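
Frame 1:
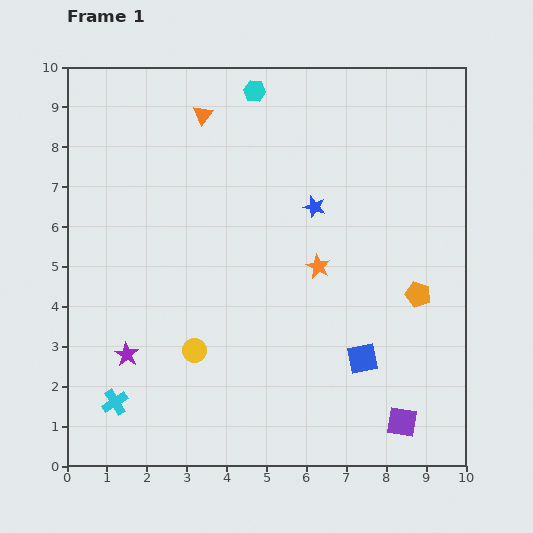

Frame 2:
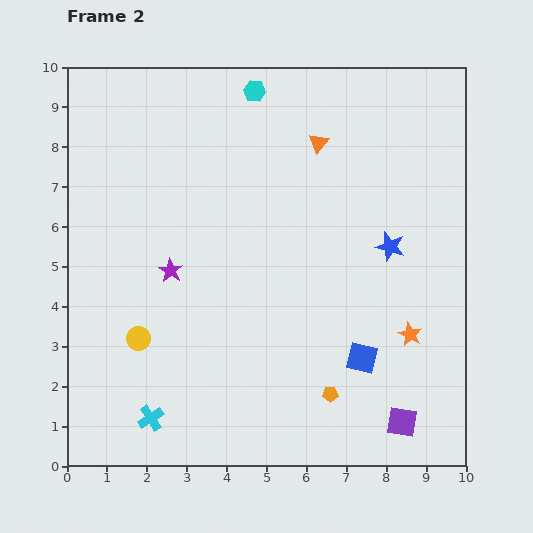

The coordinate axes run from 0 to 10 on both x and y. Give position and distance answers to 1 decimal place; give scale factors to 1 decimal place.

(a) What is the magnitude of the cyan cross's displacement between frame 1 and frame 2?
1.0

The cyan cross moved from (1.2, 1.6) to (2.1, 1.2), a distance of √(0.9² + 0.4²) ≈ 1.0.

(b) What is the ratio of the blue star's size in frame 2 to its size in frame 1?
1.3×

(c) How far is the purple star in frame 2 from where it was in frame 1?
2.4

The purple star moved from (1.5, 2.8) to (2.6, 4.9), a distance of √(1.1² + 2.1²) ≈ 2.4.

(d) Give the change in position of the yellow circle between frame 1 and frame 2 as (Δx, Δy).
(-1.4, 0.3)

The yellow circle was at (3.2, 2.9) in frame 1 and (1.8, 3.2) in frame 2.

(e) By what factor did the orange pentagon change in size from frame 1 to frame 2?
0.6×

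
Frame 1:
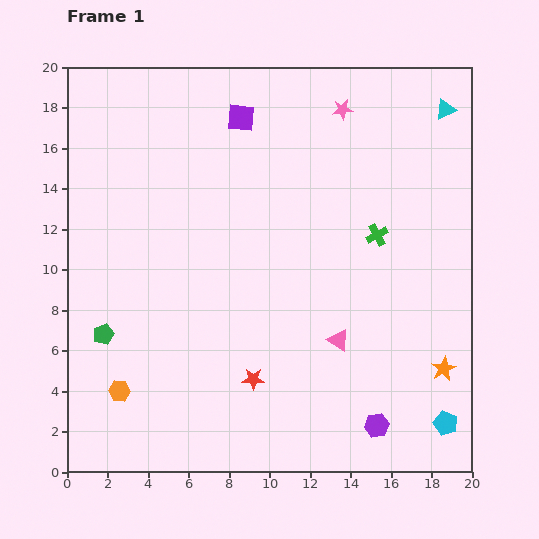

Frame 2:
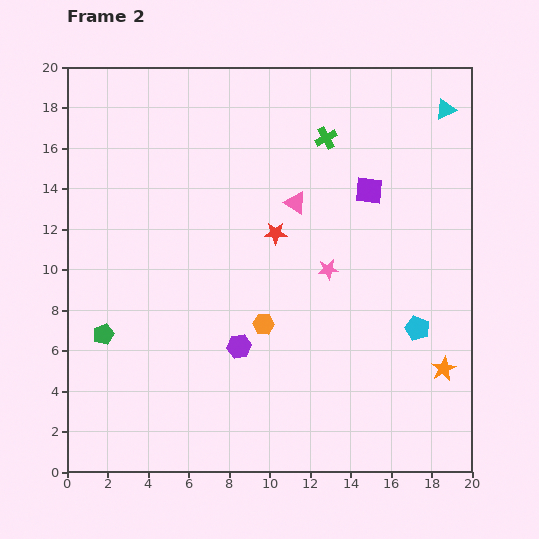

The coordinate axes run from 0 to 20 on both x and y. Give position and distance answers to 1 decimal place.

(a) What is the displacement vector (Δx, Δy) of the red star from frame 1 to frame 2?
(1.1, 7.2)

The red star was at (9.2, 4.6) in frame 1 and (10.3, 11.8) in frame 2.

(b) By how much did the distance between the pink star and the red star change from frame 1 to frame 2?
-10.8

Distance in frame 1: 14.0. Distance in frame 2: 3.2.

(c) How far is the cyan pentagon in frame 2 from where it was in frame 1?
4.9

The cyan pentagon moved from (18.7, 2.4) to (17.3, 7.1), a distance of √(1.4² + 4.7²) ≈ 4.9.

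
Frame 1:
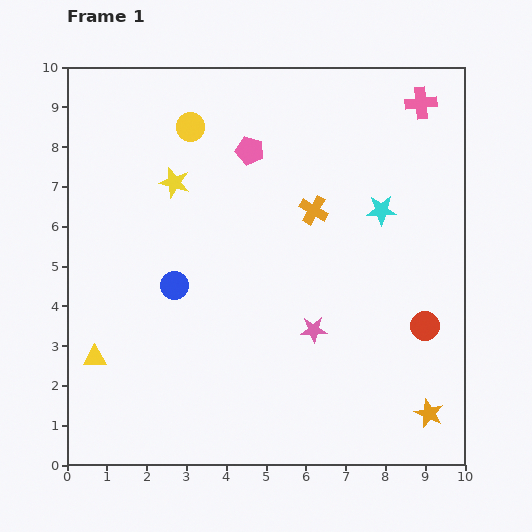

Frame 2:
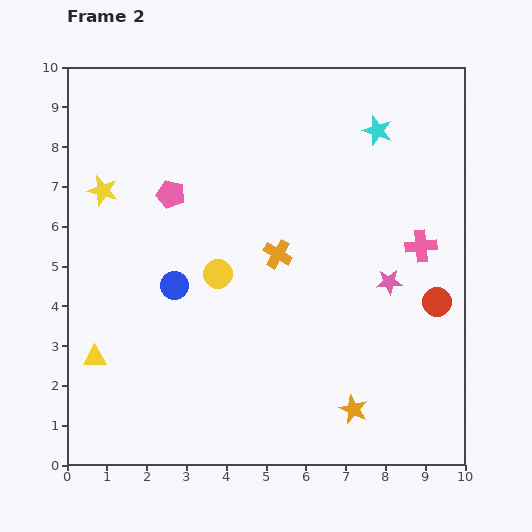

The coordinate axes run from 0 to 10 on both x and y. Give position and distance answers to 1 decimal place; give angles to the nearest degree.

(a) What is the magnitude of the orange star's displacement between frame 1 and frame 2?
1.9

The orange star moved from (9.1, 1.3) to (7.2, 1.4), a distance of √(1.9² + 0.1²) ≈ 1.9.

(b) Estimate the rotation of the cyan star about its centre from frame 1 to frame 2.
21° clockwise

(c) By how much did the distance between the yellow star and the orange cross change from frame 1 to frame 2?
+1.1

Distance in frame 1: 3.6. Distance in frame 2: 4.7.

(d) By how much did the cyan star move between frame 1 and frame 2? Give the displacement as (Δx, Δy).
(-0.1, 2.0)

The cyan star was at (7.9, 6.4) in frame 1 and (7.8, 8.4) in frame 2.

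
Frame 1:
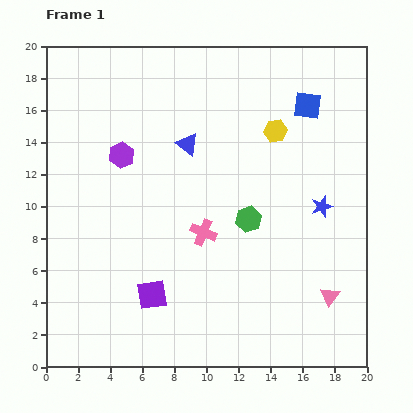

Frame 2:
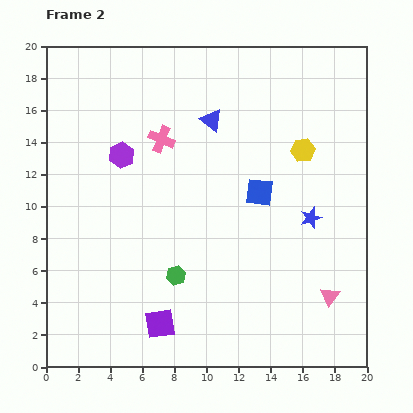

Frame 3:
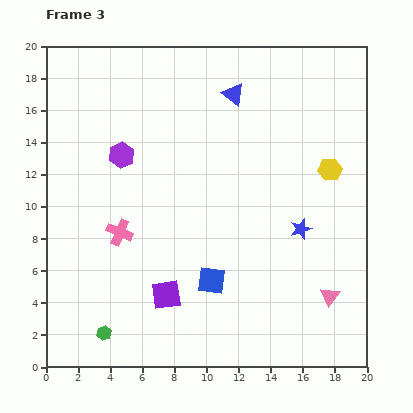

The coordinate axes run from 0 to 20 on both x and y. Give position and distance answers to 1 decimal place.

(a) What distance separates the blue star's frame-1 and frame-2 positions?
1.0

The blue star moved from (17.2, 10.0) to (16.5, 9.3), a distance of √(0.7² + 0.7²) ≈ 1.0.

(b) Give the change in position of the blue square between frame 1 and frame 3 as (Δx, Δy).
(-6.0, -10.9)

The blue square was at (16.3, 16.3) in frame 1 and (10.3, 5.4) in frame 3.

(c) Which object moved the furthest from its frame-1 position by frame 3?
the blue square

(moved 12.4; next 11.5)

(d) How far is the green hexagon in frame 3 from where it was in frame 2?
5.8

The green hexagon moved from (8.1, 5.7) to (3.6, 2.1), a distance of √(4.5² + 3.6²) ≈ 5.8.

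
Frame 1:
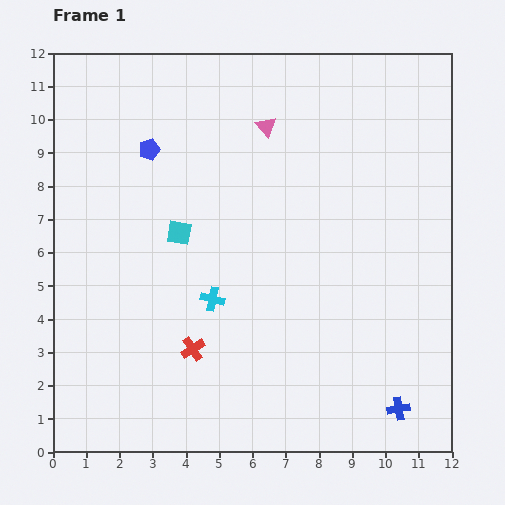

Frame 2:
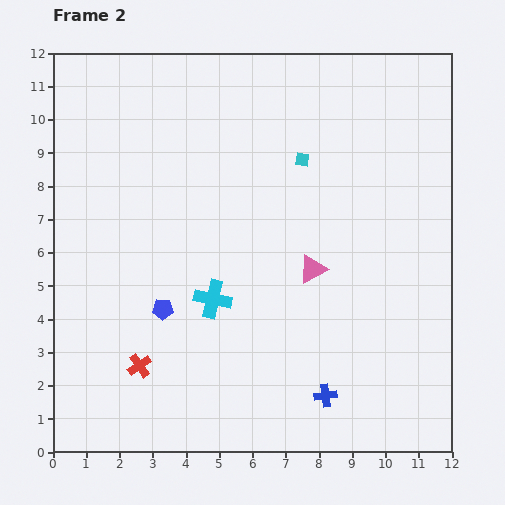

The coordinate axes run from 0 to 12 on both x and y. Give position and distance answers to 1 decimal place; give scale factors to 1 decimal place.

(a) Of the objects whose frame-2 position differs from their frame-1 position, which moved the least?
the red cross

(moved 1.7)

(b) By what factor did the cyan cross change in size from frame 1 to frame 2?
1.6×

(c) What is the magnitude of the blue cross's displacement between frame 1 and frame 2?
2.2

The blue cross moved from (10.4, 1.3) to (8.2, 1.7), a distance of √(2.2² + 0.4²) ≈ 2.2.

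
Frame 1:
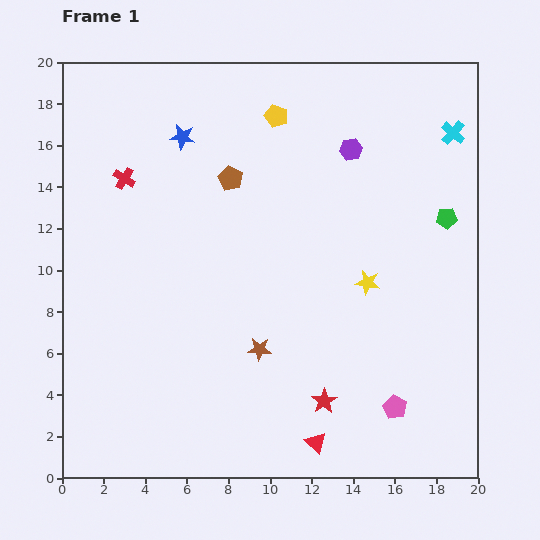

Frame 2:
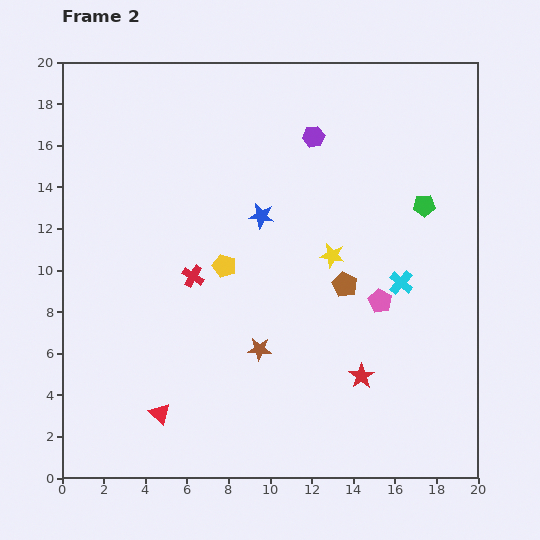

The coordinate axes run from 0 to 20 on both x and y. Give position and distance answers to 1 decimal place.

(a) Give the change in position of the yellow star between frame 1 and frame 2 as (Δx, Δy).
(-1.7, 1.3)

The yellow star was at (14.7, 9.4) in frame 1 and (13.0, 10.7) in frame 2.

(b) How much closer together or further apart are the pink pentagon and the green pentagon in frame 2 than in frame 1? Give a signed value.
-4.3

Distance in frame 1: 9.4. Distance in frame 2: 5.1.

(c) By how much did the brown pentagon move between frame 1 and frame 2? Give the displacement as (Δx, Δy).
(5.5, -5.1)

The brown pentagon was at (8.1, 14.4) in frame 1 and (13.6, 9.3) in frame 2.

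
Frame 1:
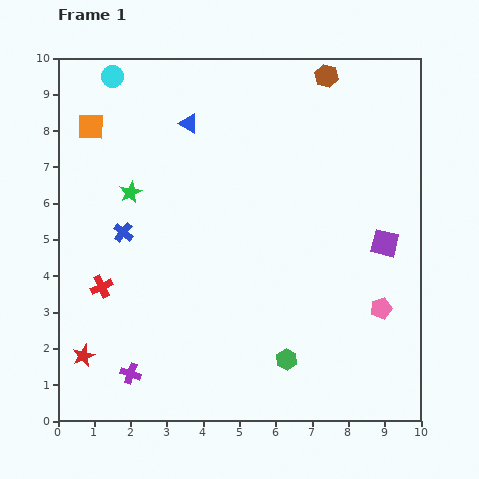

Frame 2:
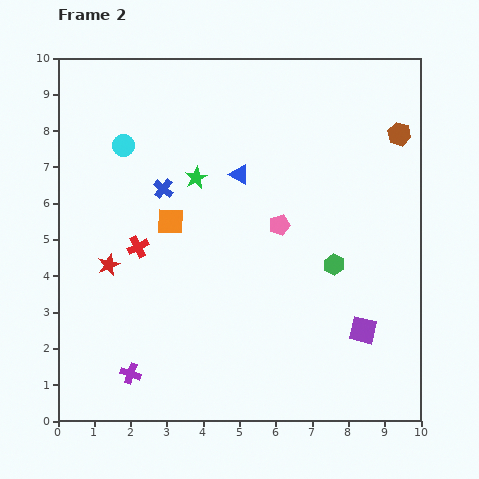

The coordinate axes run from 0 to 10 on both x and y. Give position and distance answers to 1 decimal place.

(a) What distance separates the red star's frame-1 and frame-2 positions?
2.6

The red star moved from (0.7, 1.8) to (1.4, 4.3), a distance of √(0.7² + 2.5²) ≈ 2.6.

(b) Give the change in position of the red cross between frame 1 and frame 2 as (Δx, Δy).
(1.0, 1.1)

The red cross was at (1.2, 3.7) in frame 1 and (2.2, 4.8) in frame 2.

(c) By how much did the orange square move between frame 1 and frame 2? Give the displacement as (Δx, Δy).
(2.2, -2.6)

The orange square was at (0.9, 8.1) in frame 1 and (3.1, 5.5) in frame 2.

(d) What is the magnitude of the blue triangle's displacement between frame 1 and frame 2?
2.0

The blue triangle moved from (3.6, 8.2) to (5.0, 6.8), a distance of √(1.4² + 1.4²) ≈ 2.0.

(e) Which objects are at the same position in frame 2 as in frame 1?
the purple cross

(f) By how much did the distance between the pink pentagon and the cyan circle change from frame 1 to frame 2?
-5.0

Distance in frame 1: 9.8. Distance in frame 2: 4.8.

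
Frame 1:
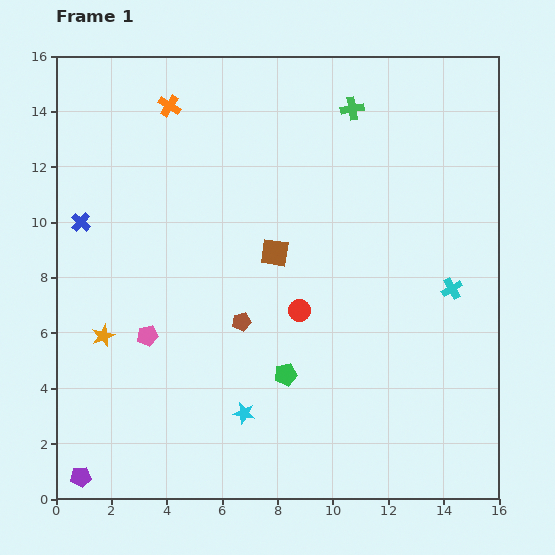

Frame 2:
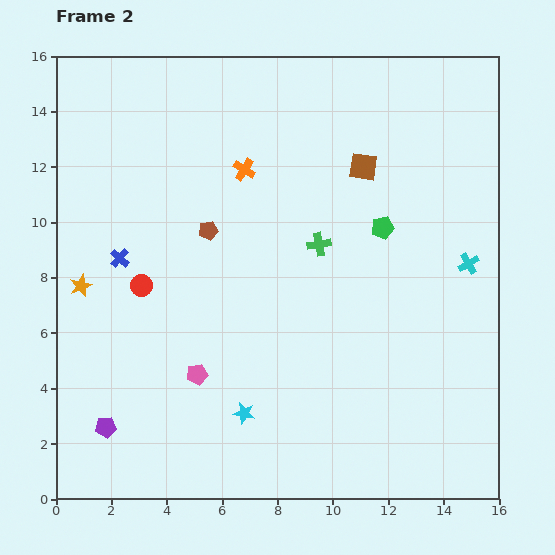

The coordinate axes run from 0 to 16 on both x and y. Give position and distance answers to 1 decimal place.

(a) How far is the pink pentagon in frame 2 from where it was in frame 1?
2.3

The pink pentagon moved from (3.3, 5.9) to (5.1, 4.5), a distance of √(1.8² + 1.4²) ≈ 2.3.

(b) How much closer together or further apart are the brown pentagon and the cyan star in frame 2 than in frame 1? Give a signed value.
+3.4

Distance in frame 1: 3.3. Distance in frame 2: 6.7.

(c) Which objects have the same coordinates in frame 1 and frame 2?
the cyan star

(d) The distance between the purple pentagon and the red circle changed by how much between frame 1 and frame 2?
-4.6

Distance in frame 1: 9.9. Distance in frame 2: 5.3.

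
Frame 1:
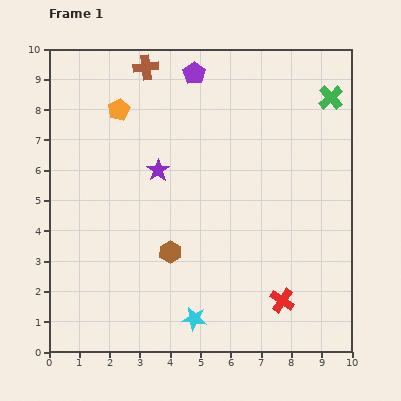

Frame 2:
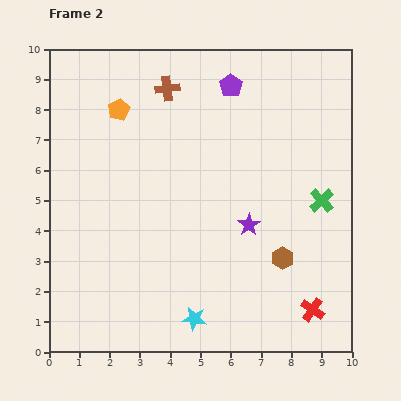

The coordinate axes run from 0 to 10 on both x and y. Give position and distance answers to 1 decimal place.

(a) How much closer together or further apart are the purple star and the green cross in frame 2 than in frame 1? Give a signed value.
-3.7

Distance in frame 1: 6.2. Distance in frame 2: 2.5.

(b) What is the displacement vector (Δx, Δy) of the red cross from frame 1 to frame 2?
(1.0, -0.3)

The red cross was at (7.7, 1.7) in frame 1 and (8.7, 1.4) in frame 2.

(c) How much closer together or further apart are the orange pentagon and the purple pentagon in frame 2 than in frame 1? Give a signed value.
+1.0

Distance in frame 1: 2.8. Distance in frame 2: 3.8.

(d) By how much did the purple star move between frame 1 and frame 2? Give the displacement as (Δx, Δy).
(3.0, -1.8)

The purple star was at (3.6, 6.0) in frame 1 and (6.6, 4.2) in frame 2.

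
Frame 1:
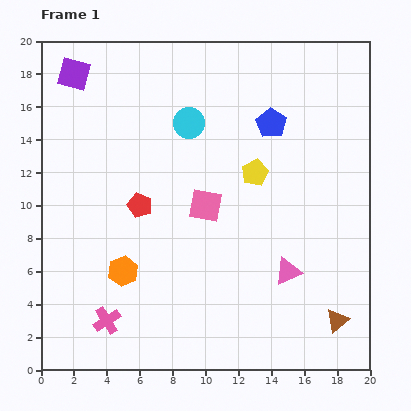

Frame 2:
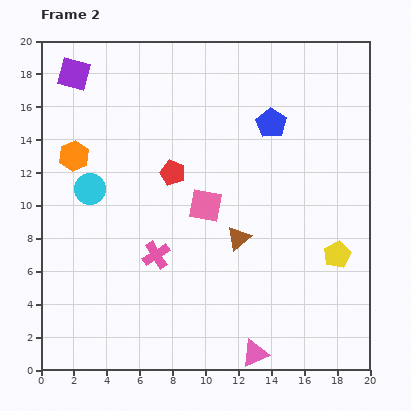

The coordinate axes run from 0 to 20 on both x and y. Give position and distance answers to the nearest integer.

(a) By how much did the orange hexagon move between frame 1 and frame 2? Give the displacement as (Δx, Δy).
(-3, 7)

The orange hexagon was at (5, 6) in frame 1 and (2, 13) in frame 2.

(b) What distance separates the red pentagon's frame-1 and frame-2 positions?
3

The red pentagon moved from (6, 10) to (8, 12), a distance of √(2² + 2²) ≈ 3.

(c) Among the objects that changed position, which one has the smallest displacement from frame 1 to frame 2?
the red pentagon

(moved 3)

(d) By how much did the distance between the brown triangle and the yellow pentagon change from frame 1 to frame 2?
-4

Distance in frame 1: 10. Distance in frame 2: 6.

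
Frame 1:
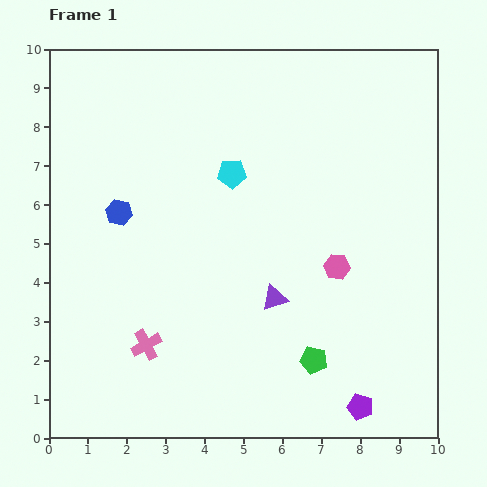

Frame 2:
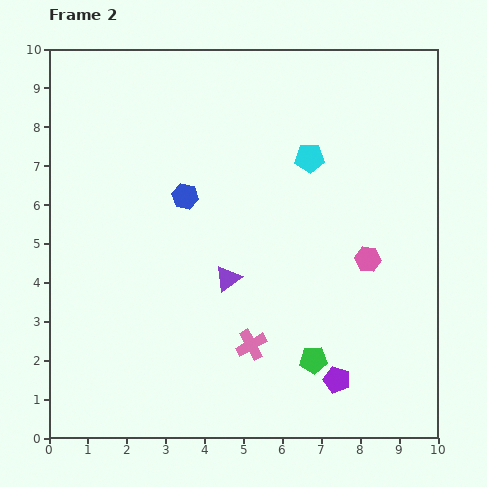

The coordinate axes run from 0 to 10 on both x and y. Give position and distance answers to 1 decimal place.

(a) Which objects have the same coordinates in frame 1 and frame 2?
the green pentagon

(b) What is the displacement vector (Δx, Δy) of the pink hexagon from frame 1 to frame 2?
(0.8, 0.2)

The pink hexagon was at (7.4, 4.4) in frame 1 and (8.2, 4.6) in frame 2.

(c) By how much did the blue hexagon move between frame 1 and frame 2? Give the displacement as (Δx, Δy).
(1.7, 0.4)

The blue hexagon was at (1.8, 5.8) in frame 1 and (3.5, 6.2) in frame 2.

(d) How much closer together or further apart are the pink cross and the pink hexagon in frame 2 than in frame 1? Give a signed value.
-1.6

Distance in frame 1: 5.3. Distance in frame 2: 3.7.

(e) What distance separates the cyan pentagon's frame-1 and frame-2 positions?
2.0

The cyan pentagon moved from (4.7, 6.8) to (6.7, 7.2), a distance of √(2.0² + 0.4²) ≈ 2.0.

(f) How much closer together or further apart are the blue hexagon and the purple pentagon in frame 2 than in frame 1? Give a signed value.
-1.9

Distance in frame 1: 8.0. Distance in frame 2: 6.1.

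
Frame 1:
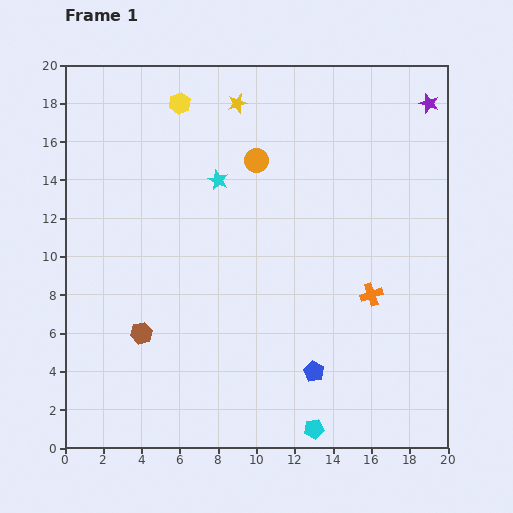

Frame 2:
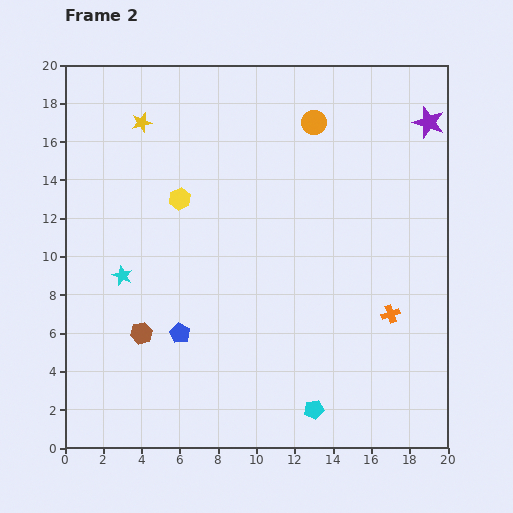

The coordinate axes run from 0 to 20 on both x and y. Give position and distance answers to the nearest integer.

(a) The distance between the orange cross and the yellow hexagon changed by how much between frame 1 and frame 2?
-1

Distance in frame 1: 14. Distance in frame 2: 13.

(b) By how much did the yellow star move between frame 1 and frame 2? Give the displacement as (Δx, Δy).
(-5, -1)

The yellow star was at (9, 18) in frame 1 and (4, 17) in frame 2.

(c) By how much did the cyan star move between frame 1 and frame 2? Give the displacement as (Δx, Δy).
(-5, -5)

The cyan star was at (8, 14) in frame 1 and (3, 9) in frame 2.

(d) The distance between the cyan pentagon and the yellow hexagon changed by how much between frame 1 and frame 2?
-5

Distance in frame 1: 18. Distance in frame 2: 13.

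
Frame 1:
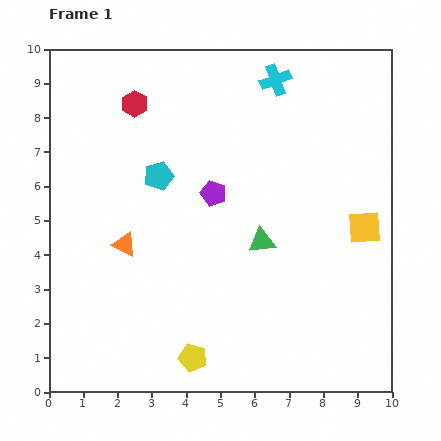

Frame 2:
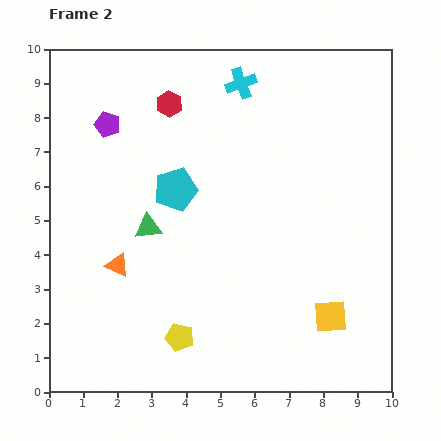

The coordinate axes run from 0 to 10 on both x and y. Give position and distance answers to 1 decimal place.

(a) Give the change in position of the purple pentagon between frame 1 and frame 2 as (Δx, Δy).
(-3.1, 2.0)

The purple pentagon was at (4.8, 5.8) in frame 1 and (1.7, 7.8) in frame 2.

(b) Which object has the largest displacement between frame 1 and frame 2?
the purple pentagon

(moved 3.7; next 3.3)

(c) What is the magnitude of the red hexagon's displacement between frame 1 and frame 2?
1.0

The red hexagon moved from (2.5, 8.4) to (3.5, 8.4), a distance of √(1.0² + 0.0²) ≈ 1.0.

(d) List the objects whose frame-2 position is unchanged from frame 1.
none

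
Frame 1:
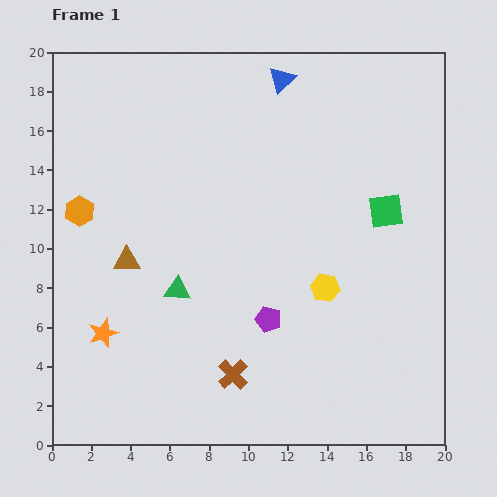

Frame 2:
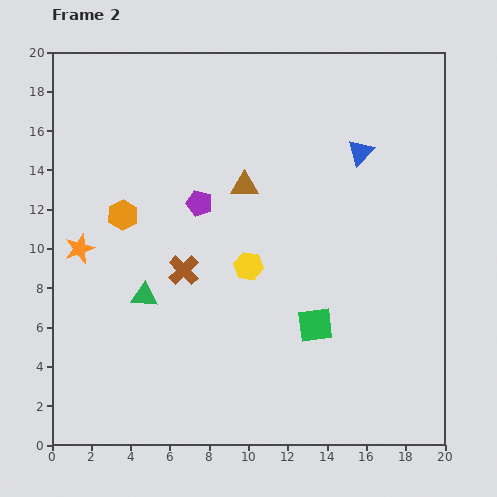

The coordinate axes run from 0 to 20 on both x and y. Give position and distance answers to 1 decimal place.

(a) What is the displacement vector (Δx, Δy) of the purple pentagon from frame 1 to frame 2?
(-3.5, 5.9)

The purple pentagon was at (11.0, 6.4) in frame 1 and (7.5, 12.3) in frame 2.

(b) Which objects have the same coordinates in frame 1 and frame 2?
none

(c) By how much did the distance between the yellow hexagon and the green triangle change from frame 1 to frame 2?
-2.0

Distance in frame 1: 7.5. Distance in frame 2: 5.5.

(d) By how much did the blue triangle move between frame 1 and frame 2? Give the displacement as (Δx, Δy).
(4.0, -3.7)

The blue triangle was at (11.7, 18.6) in frame 1 and (15.7, 14.9) in frame 2.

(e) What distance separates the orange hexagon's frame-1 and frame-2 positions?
2.2

The orange hexagon moved from (1.4, 11.9) to (3.6, 11.7), a distance of √(2.2² + 0.2²) ≈ 2.2.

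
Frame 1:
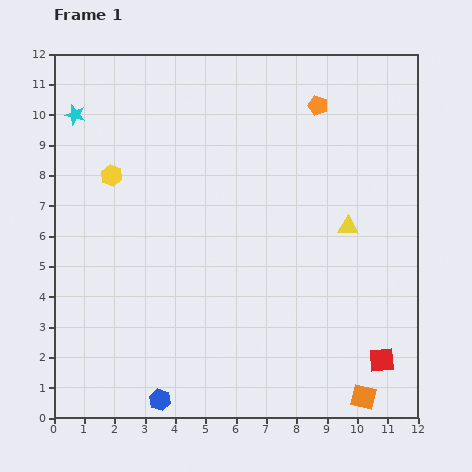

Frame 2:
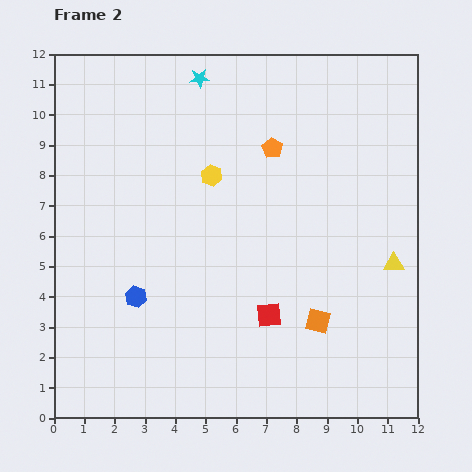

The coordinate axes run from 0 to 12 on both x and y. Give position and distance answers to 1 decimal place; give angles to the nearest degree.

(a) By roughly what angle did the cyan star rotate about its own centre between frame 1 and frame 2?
18° counter-clockwise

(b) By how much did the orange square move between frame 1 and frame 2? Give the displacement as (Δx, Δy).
(-1.5, 2.5)

The orange square was at (10.2, 0.7) in frame 1 and (8.7, 3.2) in frame 2.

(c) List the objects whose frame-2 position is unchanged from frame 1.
none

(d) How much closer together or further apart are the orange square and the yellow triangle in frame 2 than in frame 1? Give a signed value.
-2.5

Distance in frame 1: 5.6. Distance in frame 2: 3.1.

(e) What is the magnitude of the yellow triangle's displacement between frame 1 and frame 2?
1.9

The yellow triangle moved from (9.7, 6.3) to (11.2, 5.1), a distance of √(1.5² + 1.2²) ≈ 1.9.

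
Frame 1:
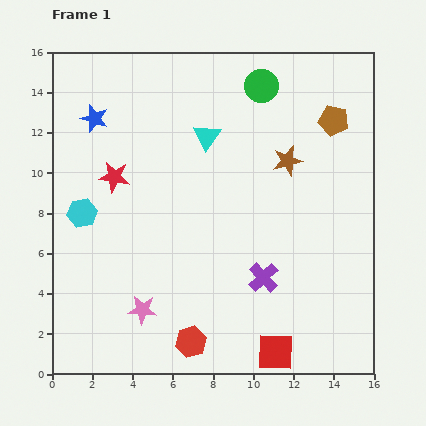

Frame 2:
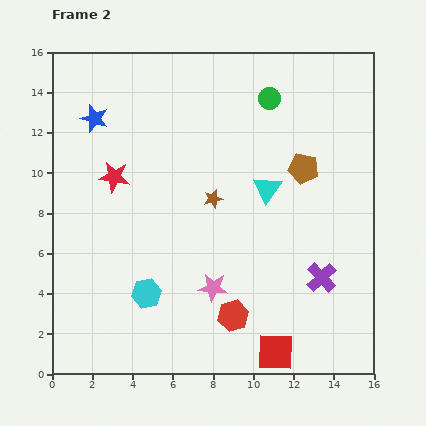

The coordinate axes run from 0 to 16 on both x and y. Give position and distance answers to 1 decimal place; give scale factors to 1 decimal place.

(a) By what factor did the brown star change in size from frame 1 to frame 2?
0.6×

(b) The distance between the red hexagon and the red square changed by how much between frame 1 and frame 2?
-1.4

Distance in frame 1: 4.2. Distance in frame 2: 2.8.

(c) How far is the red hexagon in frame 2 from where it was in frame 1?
2.5

The red hexagon moved from (6.9, 1.6) to (9.0, 2.9), a distance of √(2.1² + 1.3²) ≈ 2.5.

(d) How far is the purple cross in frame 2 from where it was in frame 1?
2.9

The purple cross moved from (10.5, 4.8) to (13.4, 4.8), a distance of √(2.9² + 0.0²) ≈ 2.9.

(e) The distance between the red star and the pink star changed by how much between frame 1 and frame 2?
+0.7

Distance in frame 1: 6.7. Distance in frame 2: 7.4.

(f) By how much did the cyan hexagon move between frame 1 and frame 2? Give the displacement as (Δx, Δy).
(3.2, -4.0)

The cyan hexagon was at (1.5, 8.0) in frame 1 and (4.7, 4.0) in frame 2.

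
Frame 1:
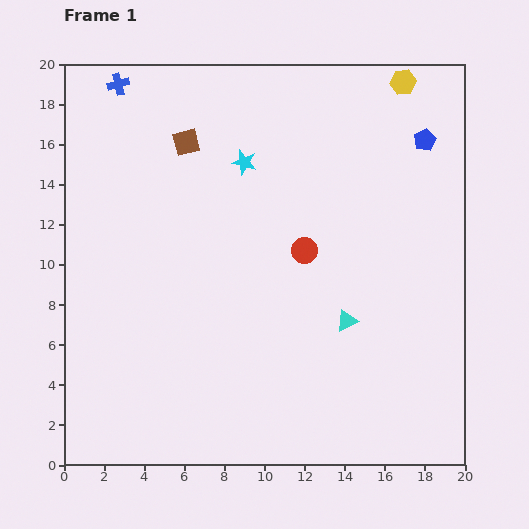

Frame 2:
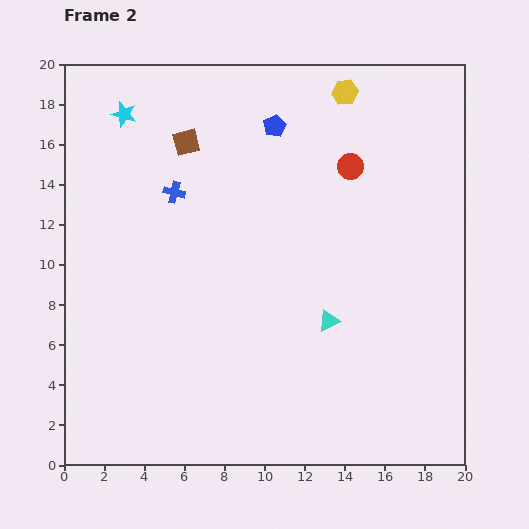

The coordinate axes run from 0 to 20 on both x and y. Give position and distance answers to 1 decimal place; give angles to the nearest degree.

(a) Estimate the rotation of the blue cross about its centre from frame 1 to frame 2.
28° clockwise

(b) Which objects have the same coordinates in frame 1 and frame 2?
the brown square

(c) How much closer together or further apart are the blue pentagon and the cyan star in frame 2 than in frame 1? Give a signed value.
-1.6

Distance in frame 1: 9.1. Distance in frame 2: 7.5.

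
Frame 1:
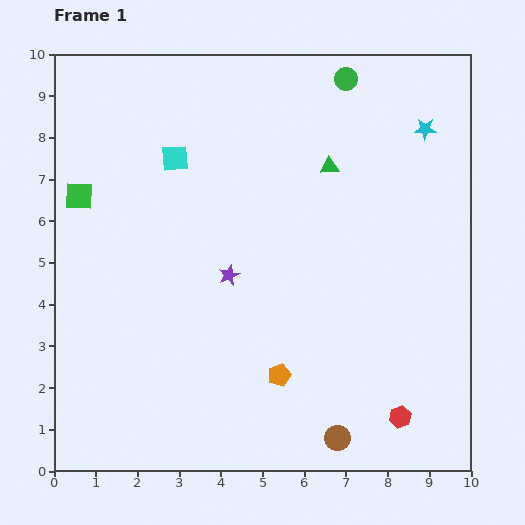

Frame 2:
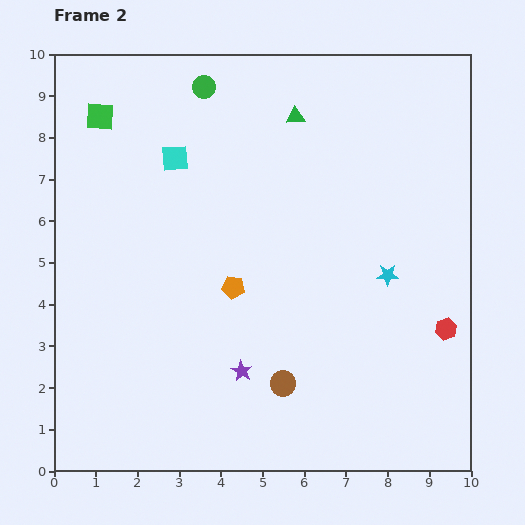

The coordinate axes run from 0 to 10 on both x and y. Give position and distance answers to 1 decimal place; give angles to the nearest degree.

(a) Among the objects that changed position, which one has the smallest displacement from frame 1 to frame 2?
the green triangle

(moved 1.4)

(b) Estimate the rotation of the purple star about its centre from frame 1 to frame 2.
19° counter-clockwise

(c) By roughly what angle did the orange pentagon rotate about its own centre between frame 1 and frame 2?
27° clockwise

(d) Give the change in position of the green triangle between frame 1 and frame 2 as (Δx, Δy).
(-0.8, 1.2)

The green triangle was at (6.6, 7.3) in frame 1 and (5.8, 8.5) in frame 2.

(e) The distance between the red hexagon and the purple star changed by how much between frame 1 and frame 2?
-0.3

Distance in frame 1: 5.3. Distance in frame 2: 5.0.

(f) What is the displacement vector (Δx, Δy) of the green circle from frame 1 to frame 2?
(-3.4, -0.2)

The green circle was at (7.0, 9.4) in frame 1 and (3.6, 9.2) in frame 2.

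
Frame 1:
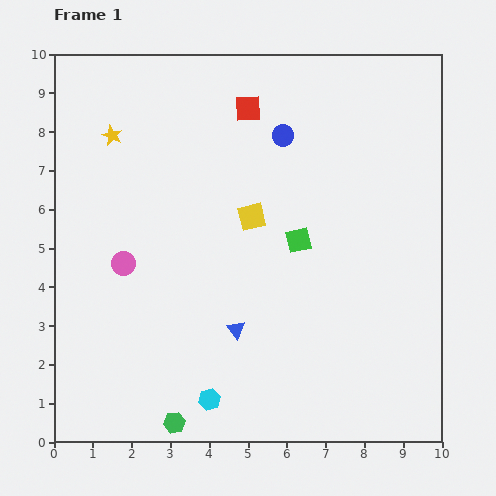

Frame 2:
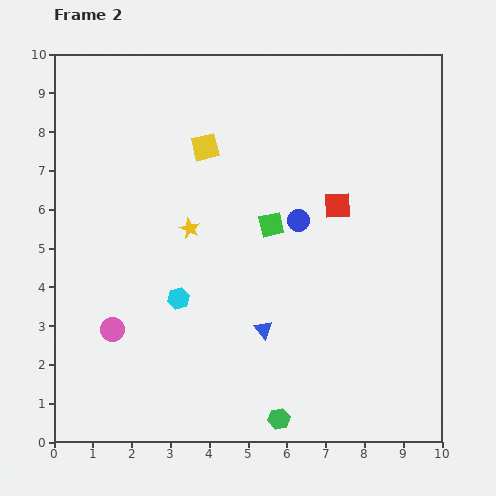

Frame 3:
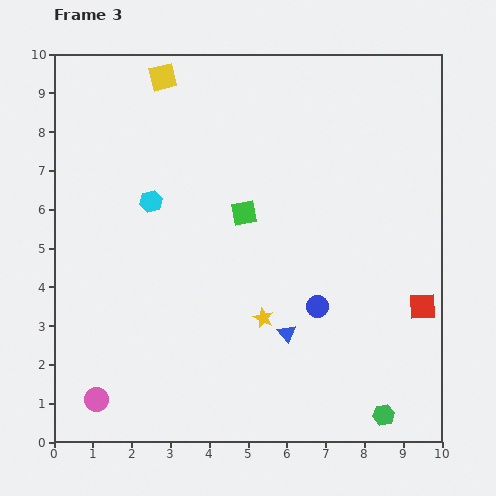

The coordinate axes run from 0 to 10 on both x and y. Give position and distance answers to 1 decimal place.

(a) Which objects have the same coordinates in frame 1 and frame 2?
none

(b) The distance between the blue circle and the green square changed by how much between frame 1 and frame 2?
-2.0

Distance in frame 1: 2.7. Distance in frame 2: 0.7.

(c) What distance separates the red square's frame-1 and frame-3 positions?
6.8

The red square moved from (5.0, 8.6) to (9.5, 3.5), a distance of √(4.5² + 5.1²) ≈ 6.8.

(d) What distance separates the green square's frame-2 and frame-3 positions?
0.8

The green square moved from (5.6, 5.6) to (4.9, 5.9), a distance of √(0.7² + 0.3²) ≈ 0.8.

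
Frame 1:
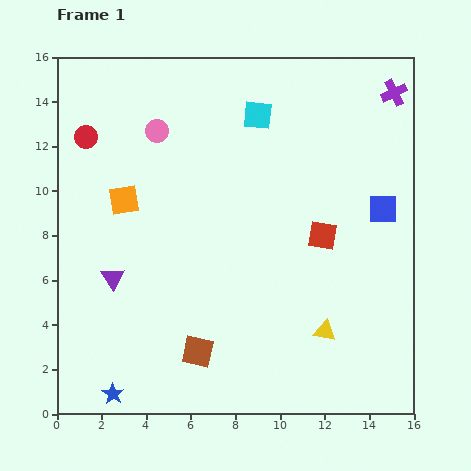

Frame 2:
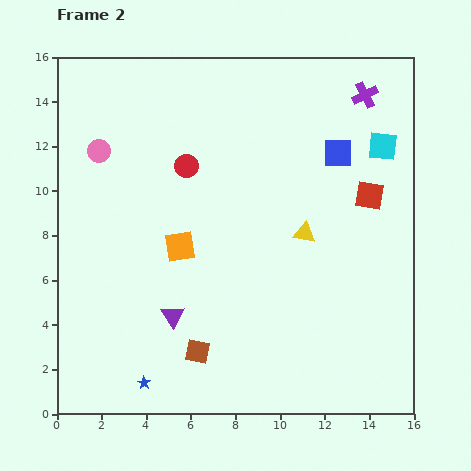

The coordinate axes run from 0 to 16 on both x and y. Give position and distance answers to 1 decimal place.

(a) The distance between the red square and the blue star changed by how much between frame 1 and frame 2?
+1.3

Distance in frame 1: 11.8. Distance in frame 2: 13.1.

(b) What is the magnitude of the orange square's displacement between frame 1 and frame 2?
3.3

The orange square moved from (3.0, 9.6) to (5.5, 7.5), a distance of √(2.5² + 2.1²) ≈ 3.3.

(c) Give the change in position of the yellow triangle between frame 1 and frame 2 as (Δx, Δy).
(-0.9, 4.4)

The yellow triangle was at (12.0, 3.7) in frame 1 and (11.1, 8.1) in frame 2.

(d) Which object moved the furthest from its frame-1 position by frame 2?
the cyan square

(moved 5.8; next 4.7)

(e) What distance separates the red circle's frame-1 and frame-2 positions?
4.7

The red circle moved from (1.3, 12.4) to (5.8, 11.1), a distance of √(4.5² + 1.3²) ≈ 4.7.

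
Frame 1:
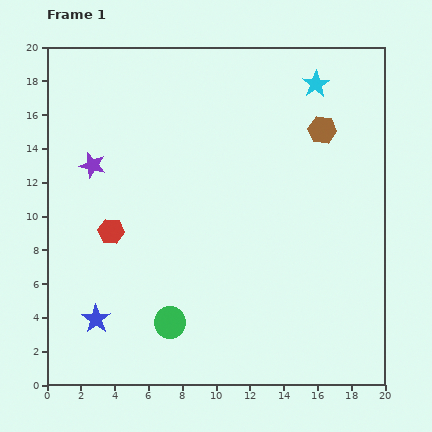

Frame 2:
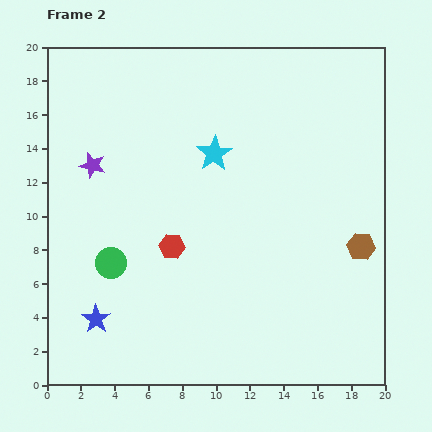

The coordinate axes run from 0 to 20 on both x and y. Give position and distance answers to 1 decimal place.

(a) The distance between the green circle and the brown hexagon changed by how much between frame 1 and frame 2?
+0.3

Distance in frame 1: 14.5. Distance in frame 2: 14.8.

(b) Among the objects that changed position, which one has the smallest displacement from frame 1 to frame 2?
the red hexagon

(moved 3.7)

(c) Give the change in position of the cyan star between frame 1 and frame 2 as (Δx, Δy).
(-6.0, -4.1)

The cyan star was at (15.9, 17.8) in frame 1 and (9.9, 13.7) in frame 2.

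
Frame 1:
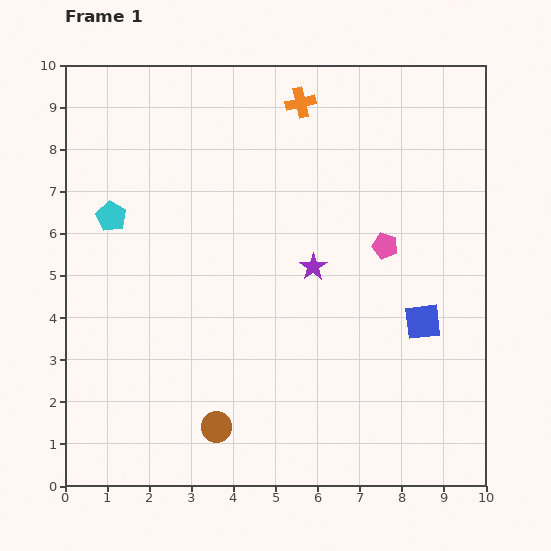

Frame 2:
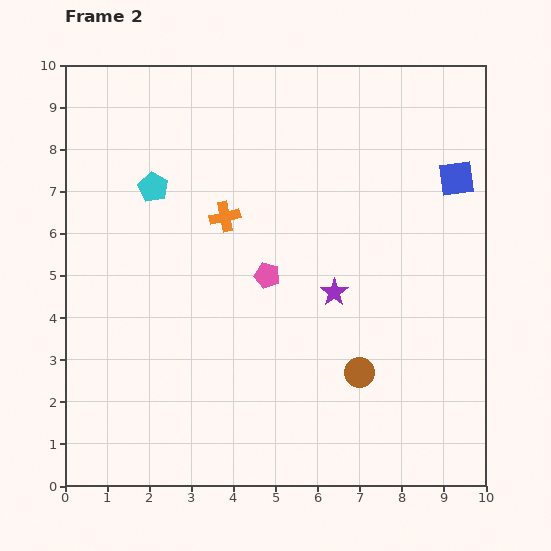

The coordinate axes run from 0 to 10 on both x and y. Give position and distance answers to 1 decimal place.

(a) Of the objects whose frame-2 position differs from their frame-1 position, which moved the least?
the purple star

(moved 0.8)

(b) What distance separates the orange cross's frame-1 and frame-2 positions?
3.2

The orange cross moved from (5.6, 9.1) to (3.8, 6.4), a distance of √(1.8² + 2.7²) ≈ 3.2.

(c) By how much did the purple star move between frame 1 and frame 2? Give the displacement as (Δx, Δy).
(0.5, -0.6)

The purple star was at (5.9, 5.2) in frame 1 and (6.4, 4.6) in frame 2.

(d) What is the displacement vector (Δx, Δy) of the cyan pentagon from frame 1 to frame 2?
(1.0, 0.7)

The cyan pentagon was at (1.1, 6.4) in frame 1 and (2.1, 7.1) in frame 2.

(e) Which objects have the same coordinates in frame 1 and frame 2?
none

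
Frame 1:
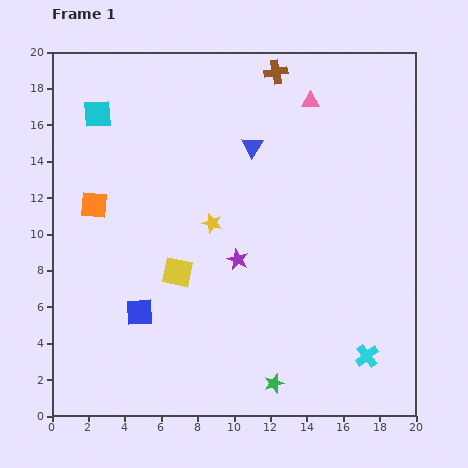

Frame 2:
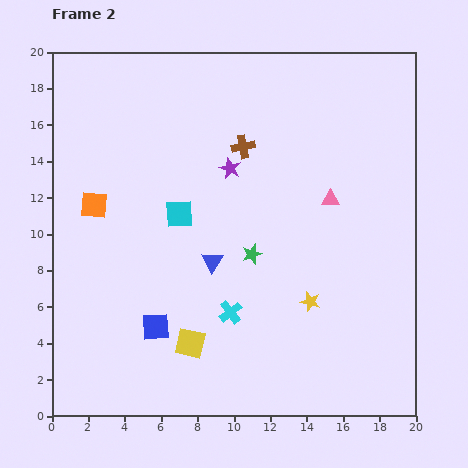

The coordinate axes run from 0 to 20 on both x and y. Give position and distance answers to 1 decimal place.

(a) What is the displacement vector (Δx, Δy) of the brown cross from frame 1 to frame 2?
(-1.8, -4.1)

The brown cross was at (12.3, 18.9) in frame 1 and (10.5, 14.8) in frame 2.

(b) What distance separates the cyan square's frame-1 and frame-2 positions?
7.1

The cyan square moved from (2.5, 16.6) to (7.0, 11.1), a distance of √(4.5² + 5.5²) ≈ 7.1.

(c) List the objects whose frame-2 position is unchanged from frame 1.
the orange square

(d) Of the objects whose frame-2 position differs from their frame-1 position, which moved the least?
the blue square

(moved 1.2)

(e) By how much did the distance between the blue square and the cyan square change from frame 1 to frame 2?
-4.8

Distance in frame 1: 11.1. Distance in frame 2: 6.3.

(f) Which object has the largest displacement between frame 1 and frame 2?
the cyan cross

(moved 7.9; next 7.2)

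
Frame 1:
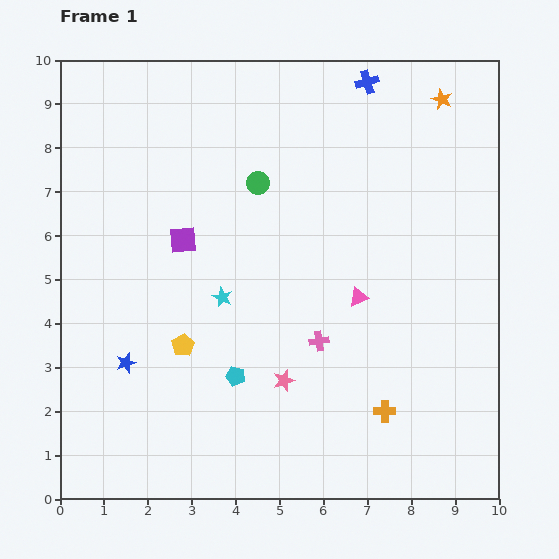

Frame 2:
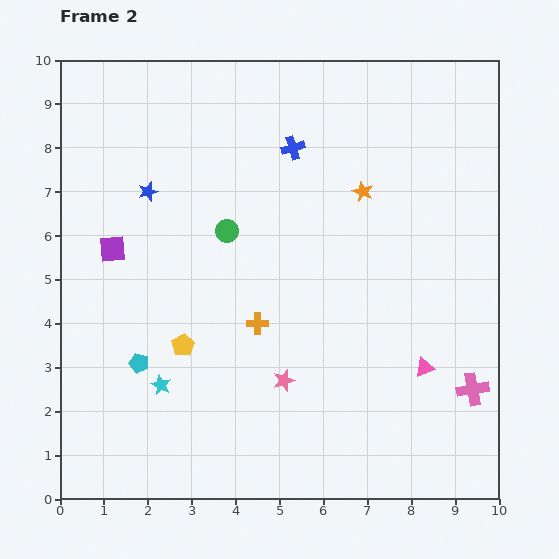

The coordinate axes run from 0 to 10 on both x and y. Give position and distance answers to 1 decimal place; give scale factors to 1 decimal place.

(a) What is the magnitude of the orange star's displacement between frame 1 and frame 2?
2.8

The orange star moved from (8.7, 9.1) to (6.9, 7.0), a distance of √(1.8² + 2.1²) ≈ 2.8.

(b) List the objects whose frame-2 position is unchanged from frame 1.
the pink star, the yellow pentagon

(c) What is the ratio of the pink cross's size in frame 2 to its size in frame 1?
1.6×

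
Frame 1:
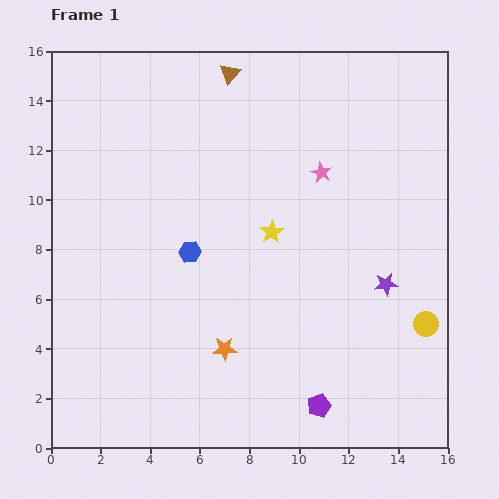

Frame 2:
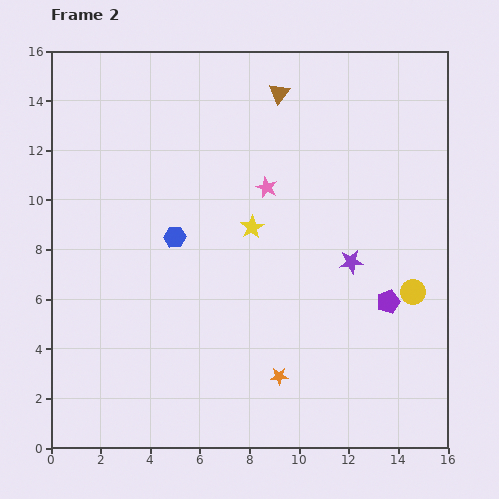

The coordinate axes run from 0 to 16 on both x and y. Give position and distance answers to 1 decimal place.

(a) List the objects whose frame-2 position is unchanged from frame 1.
none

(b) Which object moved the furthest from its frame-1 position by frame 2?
the purple pentagon

(moved 5.0; next 2.5)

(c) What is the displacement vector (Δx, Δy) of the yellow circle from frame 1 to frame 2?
(-0.5, 1.3)

The yellow circle was at (15.1, 5.0) in frame 1 and (14.6, 6.3) in frame 2.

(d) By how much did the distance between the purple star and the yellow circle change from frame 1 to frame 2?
+0.5

Distance in frame 1: 2.3. Distance in frame 2: 2.8.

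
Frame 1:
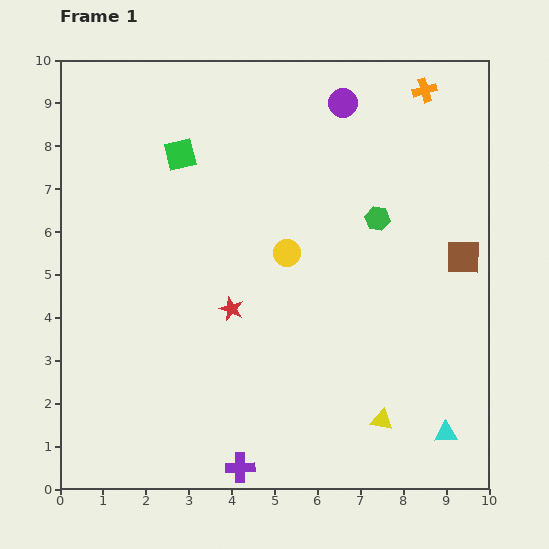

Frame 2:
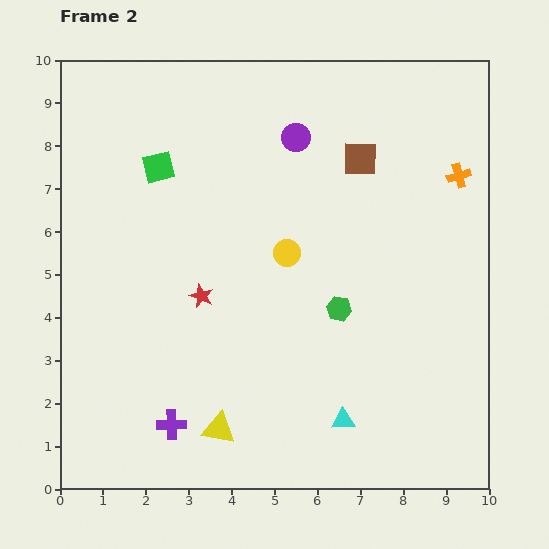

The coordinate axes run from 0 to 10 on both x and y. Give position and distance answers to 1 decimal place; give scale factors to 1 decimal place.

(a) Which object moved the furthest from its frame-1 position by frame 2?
the yellow triangle

(moved 3.8; next 3.3)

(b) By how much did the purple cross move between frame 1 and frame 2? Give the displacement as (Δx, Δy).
(-1.6, 1.0)

The purple cross was at (4.2, 0.5) in frame 1 and (2.6, 1.5) in frame 2.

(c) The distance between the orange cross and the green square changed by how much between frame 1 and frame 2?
+1.1

Distance in frame 1: 5.9. Distance in frame 2: 7.0.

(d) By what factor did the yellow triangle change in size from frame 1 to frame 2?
1.5×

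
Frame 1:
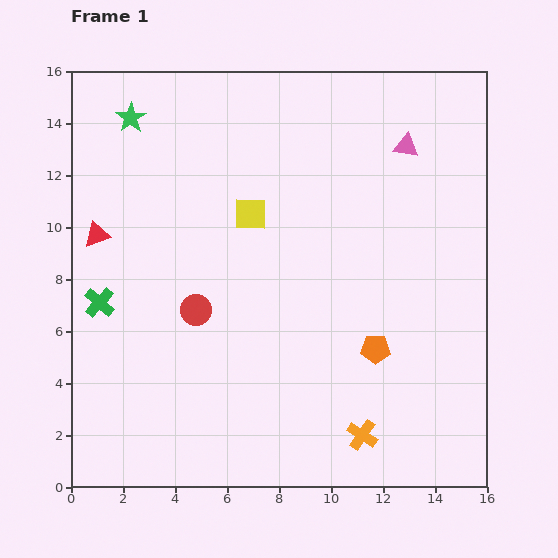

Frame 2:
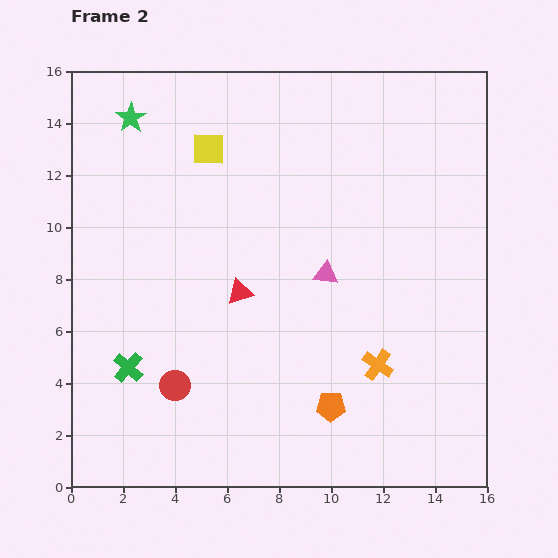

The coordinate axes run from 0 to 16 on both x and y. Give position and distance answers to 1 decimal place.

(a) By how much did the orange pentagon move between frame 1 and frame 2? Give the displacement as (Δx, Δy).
(-1.7, -2.2)

The orange pentagon was at (11.7, 5.3) in frame 1 and (10.0, 3.1) in frame 2.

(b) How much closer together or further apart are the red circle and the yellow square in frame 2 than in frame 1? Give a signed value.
+4.9

Distance in frame 1: 4.3. Distance in frame 2: 9.2.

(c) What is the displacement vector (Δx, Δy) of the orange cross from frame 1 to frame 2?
(0.6, 2.7)

The orange cross was at (11.2, 2.0) in frame 1 and (11.8, 4.7) in frame 2.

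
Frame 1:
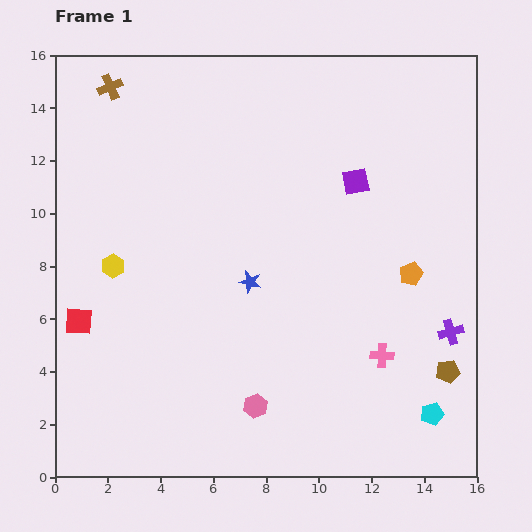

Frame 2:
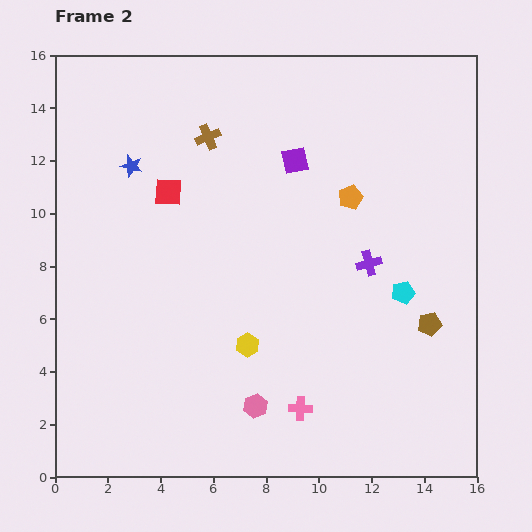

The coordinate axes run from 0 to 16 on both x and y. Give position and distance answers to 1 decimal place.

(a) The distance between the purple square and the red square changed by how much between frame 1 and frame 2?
-6.9

Distance in frame 1: 11.8. Distance in frame 2: 4.9.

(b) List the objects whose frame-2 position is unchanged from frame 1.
the pink hexagon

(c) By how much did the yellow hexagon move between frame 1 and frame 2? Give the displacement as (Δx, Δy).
(5.1, -3.0)

The yellow hexagon was at (2.2, 8.0) in frame 1 and (7.3, 5.0) in frame 2.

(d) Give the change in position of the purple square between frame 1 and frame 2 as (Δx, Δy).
(-2.3, 0.8)

The purple square was at (11.4, 11.2) in frame 1 and (9.1, 12.0) in frame 2.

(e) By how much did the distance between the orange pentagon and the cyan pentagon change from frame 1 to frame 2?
-1.3

Distance in frame 1: 5.4. Distance in frame 2: 4.1.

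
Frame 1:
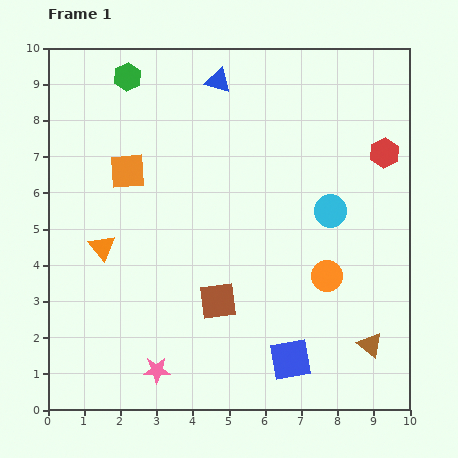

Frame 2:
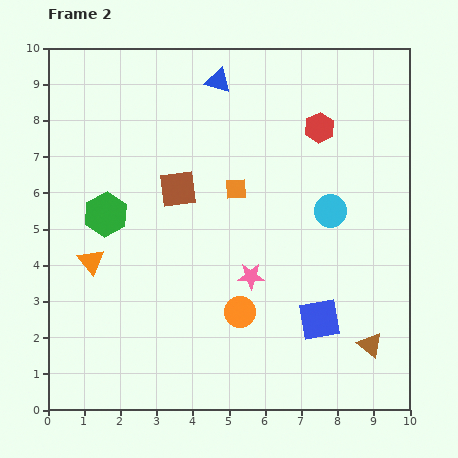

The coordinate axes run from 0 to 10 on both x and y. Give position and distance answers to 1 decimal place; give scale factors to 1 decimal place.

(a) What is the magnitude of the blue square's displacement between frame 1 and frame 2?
1.4

The blue square moved from (6.7, 1.4) to (7.5, 2.5), a distance of √(0.8² + 1.1²) ≈ 1.4.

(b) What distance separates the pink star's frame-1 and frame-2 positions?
3.7

The pink star moved from (3.0, 1.1) to (5.6, 3.7), a distance of √(2.6² + 2.6²) ≈ 3.7.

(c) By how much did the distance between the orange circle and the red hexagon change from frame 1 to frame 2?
+1.8

Distance in frame 1: 3.8. Distance in frame 2: 5.6.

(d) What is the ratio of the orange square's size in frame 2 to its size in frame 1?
0.6×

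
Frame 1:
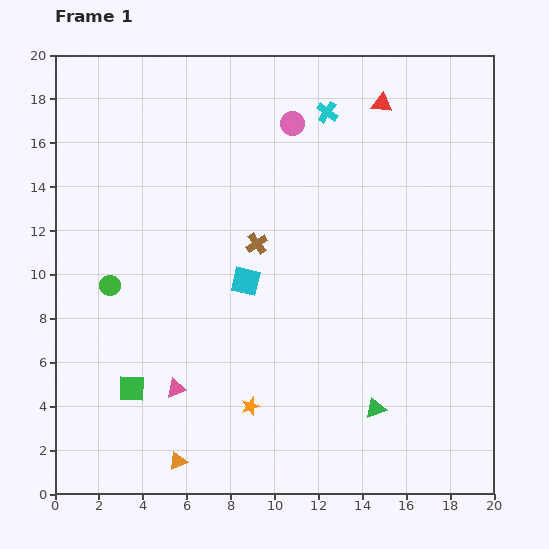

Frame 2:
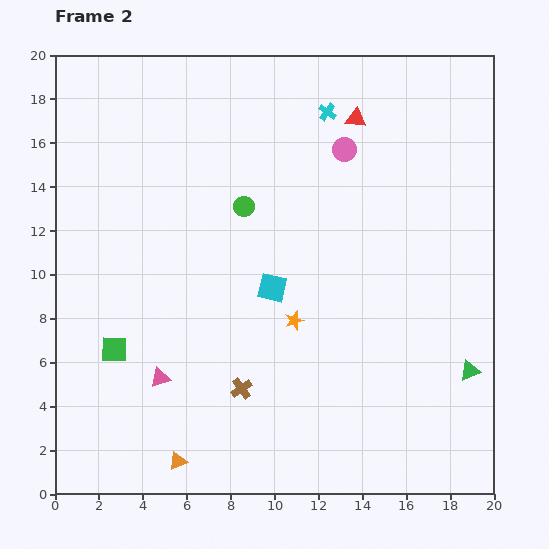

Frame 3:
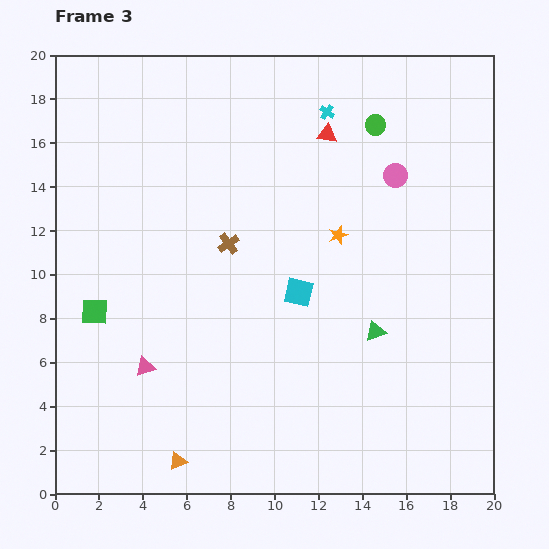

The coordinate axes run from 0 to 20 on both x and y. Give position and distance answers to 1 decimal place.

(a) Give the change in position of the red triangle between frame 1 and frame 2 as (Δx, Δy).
(-1.2, -0.7)

The red triangle was at (14.9, 17.8) in frame 1 and (13.7, 17.1) in frame 2.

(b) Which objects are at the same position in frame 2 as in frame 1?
the orange triangle, the cyan cross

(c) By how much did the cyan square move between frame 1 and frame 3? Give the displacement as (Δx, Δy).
(2.4, -0.5)

The cyan square was at (8.7, 9.7) in frame 1 and (11.1, 9.2) in frame 3.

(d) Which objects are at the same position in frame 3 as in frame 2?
the orange triangle, the cyan cross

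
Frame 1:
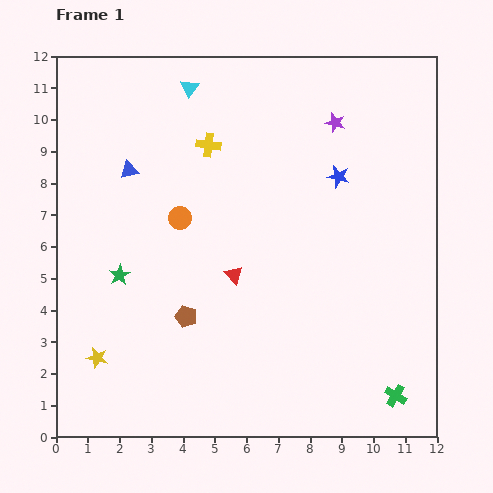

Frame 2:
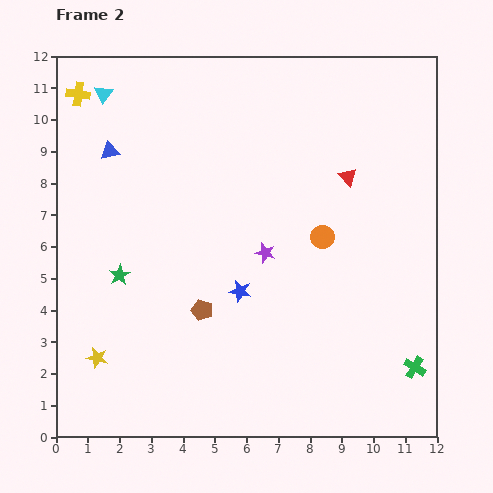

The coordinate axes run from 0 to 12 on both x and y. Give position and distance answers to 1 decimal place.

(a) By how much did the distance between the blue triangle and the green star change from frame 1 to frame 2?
+0.6

Distance in frame 1: 3.3. Distance in frame 2: 3.9.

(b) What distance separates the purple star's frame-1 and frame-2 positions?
4.7

The purple star moved from (8.8, 9.9) to (6.6, 5.8), a distance of √(2.2² + 4.1²) ≈ 4.7.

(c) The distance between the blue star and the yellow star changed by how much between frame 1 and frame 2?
-4.5

Distance in frame 1: 9.5. Distance in frame 2: 5.0.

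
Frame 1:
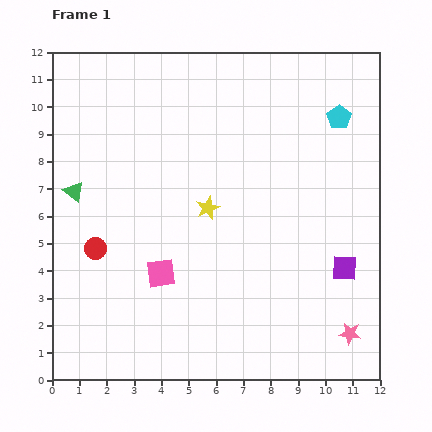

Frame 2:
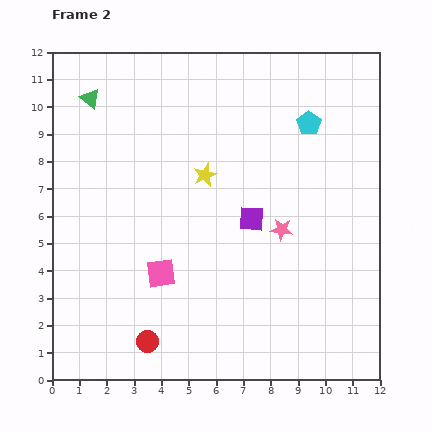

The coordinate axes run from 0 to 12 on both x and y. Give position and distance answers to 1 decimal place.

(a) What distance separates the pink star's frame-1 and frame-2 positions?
4.5

The pink star moved from (10.9, 1.7) to (8.4, 5.5), a distance of √(2.5² + 3.8²) ≈ 4.5.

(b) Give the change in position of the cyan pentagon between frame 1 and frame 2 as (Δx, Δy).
(-1.1, -0.2)

The cyan pentagon was at (10.5, 9.6) in frame 1 and (9.4, 9.4) in frame 2.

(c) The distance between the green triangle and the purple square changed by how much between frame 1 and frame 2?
-2.9

Distance in frame 1: 10.3. Distance in frame 2: 7.4.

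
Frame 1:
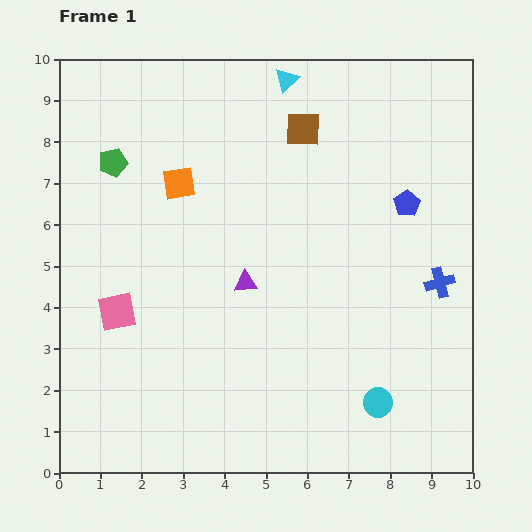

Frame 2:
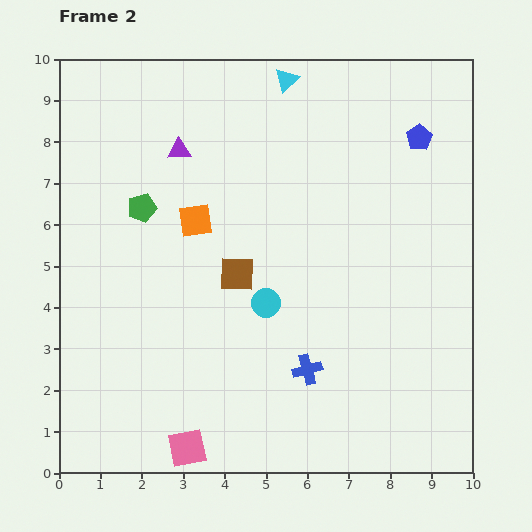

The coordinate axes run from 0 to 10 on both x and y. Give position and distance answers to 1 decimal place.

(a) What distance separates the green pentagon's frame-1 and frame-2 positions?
1.3

The green pentagon moved from (1.3, 7.5) to (2.0, 6.4), a distance of √(0.7² + 1.1²) ≈ 1.3.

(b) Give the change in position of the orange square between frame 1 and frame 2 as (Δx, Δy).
(0.4, -0.9)

The orange square was at (2.9, 7.0) in frame 1 and (3.3, 6.1) in frame 2.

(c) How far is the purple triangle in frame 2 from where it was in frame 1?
3.6

The purple triangle moved from (4.5, 4.6) to (2.9, 7.8), a distance of √(1.6² + 3.2²) ≈ 3.6.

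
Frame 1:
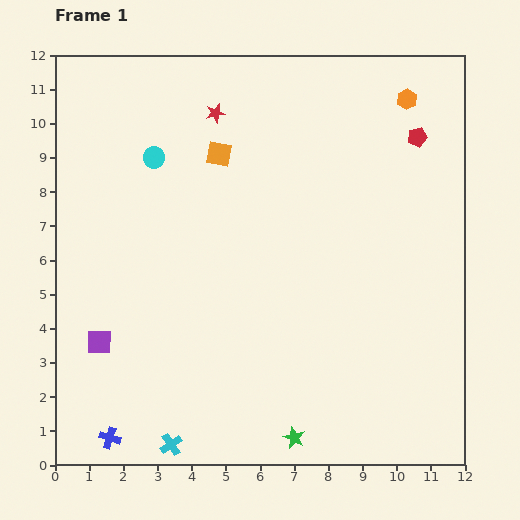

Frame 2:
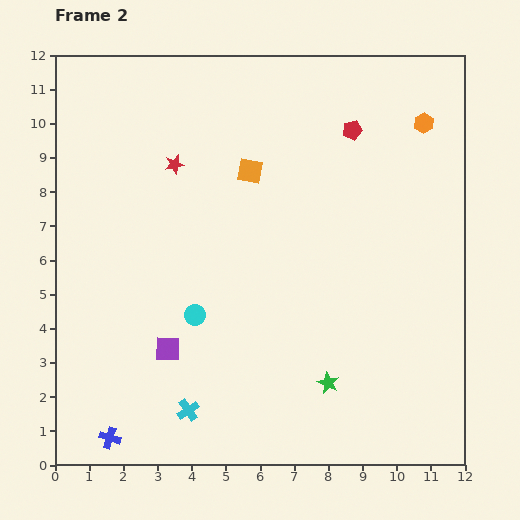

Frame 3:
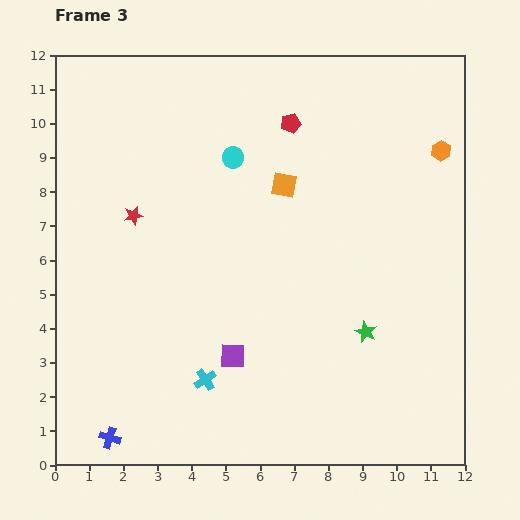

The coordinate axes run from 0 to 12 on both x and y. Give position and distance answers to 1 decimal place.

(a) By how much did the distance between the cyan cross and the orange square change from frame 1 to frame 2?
-1.4

Distance in frame 1: 8.6. Distance in frame 2: 7.2.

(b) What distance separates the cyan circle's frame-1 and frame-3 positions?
2.3

The cyan circle moved from (2.9, 9.0) to (5.2, 9.0), a distance of √(2.3² + 0.0²) ≈ 2.3.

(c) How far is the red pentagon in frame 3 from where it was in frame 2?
1.8

The red pentagon moved from (8.7, 9.8) to (6.9, 10.0), a distance of √(1.8² + 0.2²) ≈ 1.8.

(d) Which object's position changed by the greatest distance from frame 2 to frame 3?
the cyan circle

(moved 4.7; next 1.9)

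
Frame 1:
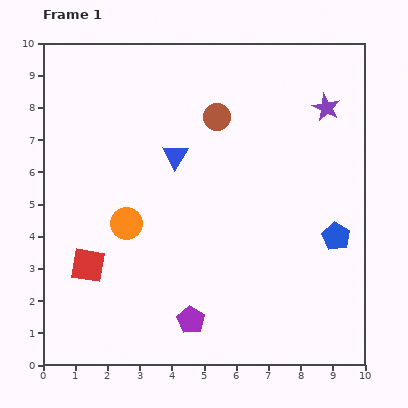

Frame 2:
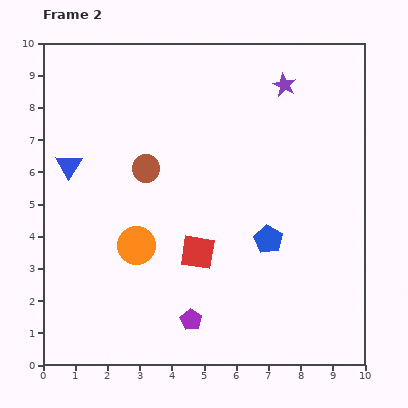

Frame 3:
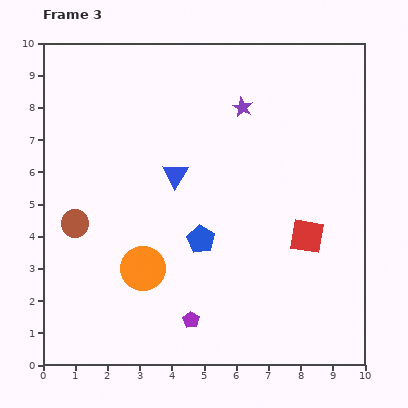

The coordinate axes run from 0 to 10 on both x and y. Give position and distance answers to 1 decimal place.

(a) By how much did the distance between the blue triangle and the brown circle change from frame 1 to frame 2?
+0.6

Distance in frame 1: 1.8. Distance in frame 2: 2.4.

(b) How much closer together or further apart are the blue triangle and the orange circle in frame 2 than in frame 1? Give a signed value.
+0.7

Distance in frame 1: 2.6. Distance in frame 2: 3.3.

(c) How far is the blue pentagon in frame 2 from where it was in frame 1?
2.1

The blue pentagon moved from (9.1, 4.0) to (7.0, 3.9), a distance of √(2.1² + 0.1²) ≈ 2.1.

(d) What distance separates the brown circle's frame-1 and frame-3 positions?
5.5

The brown circle moved from (5.4, 7.7) to (1.0, 4.4), a distance of √(4.4² + 3.3²) ≈ 5.5.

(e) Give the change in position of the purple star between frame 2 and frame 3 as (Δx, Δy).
(-1.3, -0.7)

The purple star was at (7.5, 8.7) in frame 2 and (6.2, 8.0) in frame 3.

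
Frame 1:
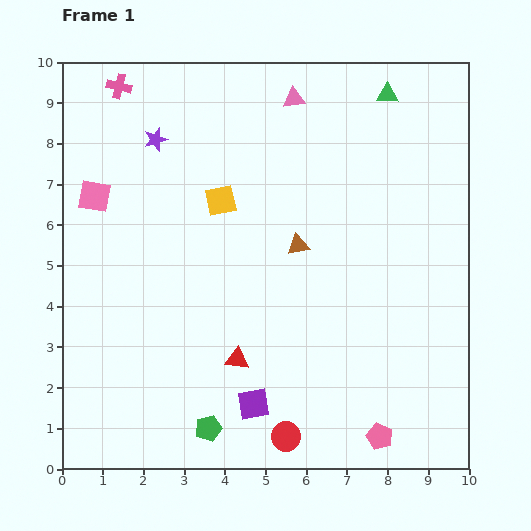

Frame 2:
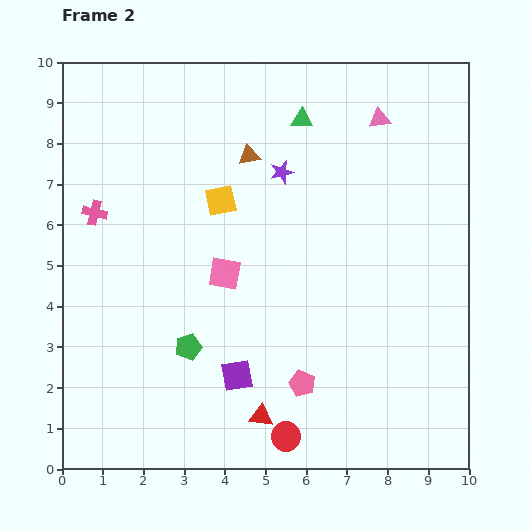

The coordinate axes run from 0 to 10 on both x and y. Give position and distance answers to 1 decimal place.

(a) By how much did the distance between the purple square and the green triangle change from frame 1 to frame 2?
-1.8

Distance in frame 1: 8.3. Distance in frame 2: 6.5.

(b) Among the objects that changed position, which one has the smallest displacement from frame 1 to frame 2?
the purple square

(moved 0.8)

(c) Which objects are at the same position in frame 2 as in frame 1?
the red circle, the yellow square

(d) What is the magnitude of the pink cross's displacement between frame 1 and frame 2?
3.2

The pink cross moved from (1.4, 9.4) to (0.8, 6.3), a distance of √(0.6² + 3.1²) ≈ 3.2.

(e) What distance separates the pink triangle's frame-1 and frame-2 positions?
2.2

The pink triangle moved from (5.7, 9.1) to (7.8, 8.6), a distance of √(2.1² + 0.5²) ≈ 2.2.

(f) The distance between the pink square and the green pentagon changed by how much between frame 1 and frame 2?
-4.4

Distance in frame 1: 6.4. Distance in frame 2: 2.0.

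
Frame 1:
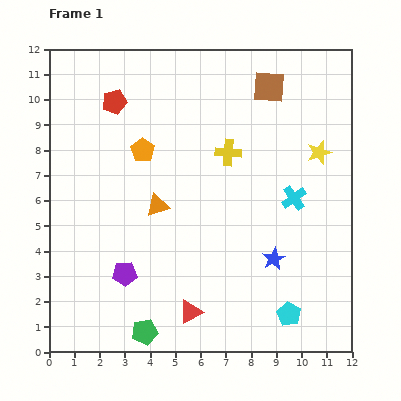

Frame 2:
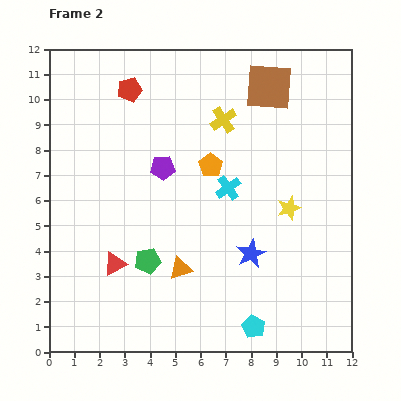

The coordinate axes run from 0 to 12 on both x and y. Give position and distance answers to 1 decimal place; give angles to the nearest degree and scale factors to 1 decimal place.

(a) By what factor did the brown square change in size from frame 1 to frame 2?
1.5×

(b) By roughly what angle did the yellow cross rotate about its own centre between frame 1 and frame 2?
38° counter-clockwise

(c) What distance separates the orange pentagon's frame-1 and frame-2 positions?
2.8

The orange pentagon moved from (3.7, 8.0) to (6.4, 7.4), a distance of √(2.7² + 0.6²) ≈ 2.8.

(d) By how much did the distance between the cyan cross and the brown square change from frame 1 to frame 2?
-0.2

Distance in frame 1: 4.5. Distance in frame 2: 4.3.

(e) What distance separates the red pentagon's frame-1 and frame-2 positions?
0.8

The red pentagon moved from (2.6, 9.9) to (3.2, 10.4), a distance of √(0.6² + 0.5²) ≈ 0.8.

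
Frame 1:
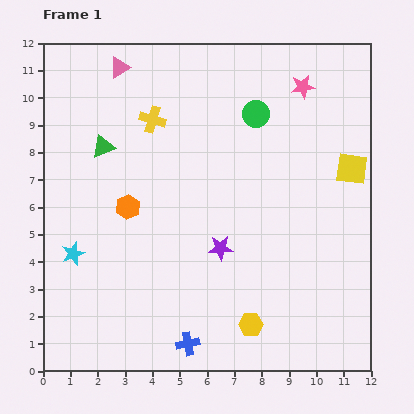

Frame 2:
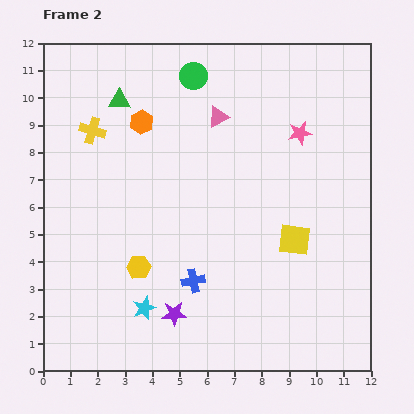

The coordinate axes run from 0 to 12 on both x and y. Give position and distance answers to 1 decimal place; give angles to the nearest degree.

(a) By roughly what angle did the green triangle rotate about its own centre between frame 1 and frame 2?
23° clockwise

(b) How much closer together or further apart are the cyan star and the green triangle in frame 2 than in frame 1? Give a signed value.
+3.6

Distance in frame 1: 4.1. Distance in frame 2: 7.7.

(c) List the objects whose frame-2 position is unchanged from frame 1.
none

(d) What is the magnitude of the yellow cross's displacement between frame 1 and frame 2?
2.2

The yellow cross moved from (4.0, 9.2) to (1.8, 8.8), a distance of √(2.2² + 0.4²) ≈ 2.2.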